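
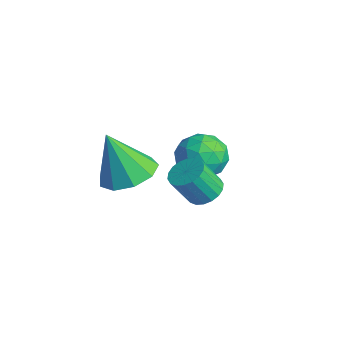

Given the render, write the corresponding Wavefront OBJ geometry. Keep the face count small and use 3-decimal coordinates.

v 1.485 -2.091 2.844
v 1.961 -2.377 2.718
v 1.872 -2.935 3.651
v 1.395 -2.649 3.776
v 2.048 -2.177 2.847
v 1.959 -2.735 3.779
v 2.024 -1.959 2.975
v 1.934 -2.517 3.907
v 1.892 -1.767 3.077
v 1.803 -2.325 4.009
v 1.68 -1.64 3.133
v 1.59 -2.198 4.065
v 1.429 -1.602 3.131
v 1.34 -2.16 4.063
v 1.19 -1.661 3.073
v 1.1 -2.219 4.005
v 1.008 -1.805 2.969
v 0.919 -2.363 3.902
v 0.921 -2.005 2.841
v 0.832 -2.563 3.773
v 0.946 -2.223 2.713
v 0.856 -2.781 3.645
v 1.077 -2.415 2.611
v 0.988 -2.973 3.543
v 1.29 -2.542 2.555
v 1.2 -3.1 3.487
v 1.54 -2.58 2.557
v 1.451 -3.138 3.489
v 1.78 -2.521 2.615
v 1.69 -3.079 3.547
v -1.377 0.01 1.171
v -0.916 -0.671 1.43
v -2.504 -0.509 1.81
v -2.043 -1.19 2.069
v -1.884 -0.41 2.401
v -1.188 -0.089 2.006
v -2.232 -1.091 1.234
v -1.536 -0.77 0.839
v -1.445 -1.351 1.47
v -1.23 -0.931 2.191
v -2.19 -0.249 1.049
v -1.975 0.171 1.77
v -1.048 -0.285 1.244
v -2.372 -0.895 1.996
v -2.279 -0.436 2.19
v -2.008 -0.837 2.343
v -1.207 0.057 1.583
v -0.936 -0.344 1.735
v -1.505 -0.19 2.306
v -2.484 -0.836 1.505
v -2.213 -1.237 1.657
v -1.412 -0.343 0.897
v -1.141 -0.744 1.05
v -1.915 -0.99 0.934
v -1.088 -1.085 1.42
v -1.75 -1.39 1.796
v -1.861 -1.332 1.305
v -1.452 -1.143 1.073
v -0.961 -0.838 1.844
v -1.623 -1.143 2.22
v -1.53 -0.684 2.414
v -1.121 -0.496 2.182
v -1.272 -1.238 1.867
v -1.797 -0.037 1.02
v -2.459 -0.342 1.396
v -2.299 -0.684 1.058
v -1.89 -0.496 0.826
v -1.67 0.21 1.444
v -2.332 -0.095 1.82
v -1.968 -0.037 2.167
v -1.559 0.152 1.935
v -2.148 0.058 1.373
v -0.15 -3.647 2.967
v 0.714 -3.87 3.083
v -0.49 -4.153 4.533
v 0.623 -3.285 3.252
v 0.17 -2.869 3.288
v -0.433 -2.818 3.174
v -0.903 -3.155 2.963
v -1.021 -3.722 2.754
v -0.732 -4.254 2.645
v -0.17 -4.502 2.687
v 0.401 -4.35 2.86
f 2 1 5
f 2 5 3
f 3 5 6
f 3 6 4
f 5 1 7
f 5 7 6
f 6 7 8
f 6 8 4
f 7 1 9
f 7 9 8
f 8 9 10
f 8 10 4
f 9 1 11
f 9 11 10
f 10 11 12
f 10 12 4
f 11 1 13
f 11 13 12
f 12 13 14
f 12 14 4
f 13 1 15
f 13 15 14
f 14 15 16
f 14 16 4
f 15 1 17
f 15 17 16
f 16 17 18
f 16 18 4
f 17 1 19
f 17 19 18
f 18 19 20
f 18 20 4
f 19 1 21
f 19 21 20
f 20 21 22
f 20 22 4
f 21 1 23
f 21 23 22
f 22 23 24
f 22 24 4
f 23 1 25
f 23 25 24
f 24 25 26
f 24 26 4
f 25 1 27
f 25 27 26
f 26 27 28
f 26 28 4
f 27 1 29
f 27 29 28
f 28 29 30
f 28 30 4
f 29 1 2
f 29 2 30
f 30 2 3
f 30 3 4
f 31 68 47
f 68 42 71
f 47 71 36
f 68 71 47
f 31 47 43
f 47 36 48
f 43 48 32
f 47 48 43
f 31 43 52
f 43 32 53
f 52 53 38
f 43 53 52
f 31 52 64
f 52 38 67
f 64 67 41
f 52 67 64
f 31 64 68
f 64 41 72
f 68 72 42
f 64 72 68
f 32 48 59
f 48 36 62
f 59 62 40
f 48 62 59
f 36 71 49
f 71 42 70
f 49 70 35
f 71 70 49
f 42 72 69
f 72 41 65
f 69 65 33
f 72 65 69
f 41 67 66
f 67 38 54
f 66 54 37
f 67 54 66
f 38 53 58
f 53 32 55
f 58 55 39
f 53 55 58
f 34 60 46
f 60 40 61
f 46 61 35
f 60 61 46
f 34 46 44
f 46 35 45
f 44 45 33
f 46 45 44
f 34 44 51
f 44 33 50
f 51 50 37
f 44 50 51
f 34 51 56
f 51 37 57
f 56 57 39
f 51 57 56
f 34 56 60
f 56 39 63
f 60 63 40
f 56 63 60
f 35 61 49
f 61 40 62
f 49 62 36
f 61 62 49
f 33 45 69
f 45 35 70
f 69 70 42
f 45 70 69
f 37 50 66
f 50 33 65
f 66 65 41
f 50 65 66
f 39 57 58
f 57 37 54
f 58 54 38
f 57 54 58
f 40 63 59
f 63 39 55
f 59 55 32
f 63 55 59
f 74 73 76
f 74 76 75
f 76 73 77
f 76 77 75
f 77 73 78
f 77 78 75
f 78 73 79
f 78 79 75
f 79 73 80
f 79 80 75
f 80 73 81
f 80 81 75
f 81 73 82
f 81 82 75
f 82 73 83
f 82 83 75
f 83 73 74
f 83 74 75



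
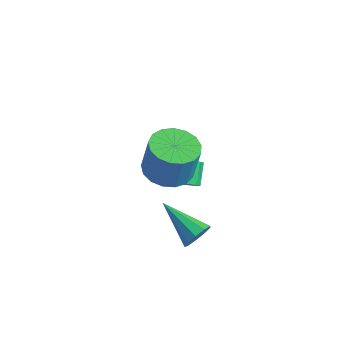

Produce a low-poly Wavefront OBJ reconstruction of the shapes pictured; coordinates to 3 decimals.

v 0.608 3.357 -2.345
v 1.469 3.903 -2.3
v 0.972 4.628 -1.59
v 0.112 4.083 -1.635
v 1.267 4.084 -2.626
v 0.77 4.809 -1.917
v 0.951 4.139 -2.904
v 0.454 4.864 -2.194
v 0.576 4.059 -3.085
v 0.079 4.784 -2.375
v 0.206 3.857 -3.138
v -0.291 4.583 -2.428
v -0.094 3.57 -3.054
v -0.591 4.295 -2.344
v -0.272 3.245 -2.847
v -0.769 3.971 -2.137
v -0.299 2.94 -2.553
v -0.796 3.666 -1.844
v -0.168 2.707 -2.224
v -0.665 3.433 -1.514
v 0.097 2.587 -1.915
v -0.4 3.312 -1.206
v 0.45 2.599 -1.681
v -0.047 3.325 -0.971
v 0.831 2.743 -1.561
v 0.334 3.469 -0.852
v 1.173 2.993 -1.577
v 0.676 3.719 -0.868
v 1.418 3.306 -1.726
v 0.921 4.031 -1.016
v 1.522 3.628 -1.982
v 1.025 4.353 -1.272
v 3.411 1.711 -2.555
v 3.649 1.316 -2.002
v 1.449 1.689 -1.725
v 3.689 1.795 -1.896
v 3.598 2.235 -2.098
v 3.42 2.429 -2.514
v 3.238 2.287 -2.949
v 3.136 1.876 -3.2
v 3.163 1.387 -3.148
v 3.306 1.049 -2.819
v 3.498 1.021 -2.366
v 2.276 1.135 1.764
v 3.211 1.597 1.574
v 3.459 1.767 3.207
v 2.524 1.305 3.396
v 2.884 1.984 1.583
v 3.131 2.155 3.216
v 2.417 2.177 1.634
v 2.665 2.348 3.266
v 1.919 2.131 1.714
v 2.166 2.302 3.347
v 1.502 1.857 1.806
v 1.749 2.028 3.438
v 1.262 1.417 1.888
v 1.51 1.588 3.52
v 1.255 0.913 1.941
v 1.502 1.083 3.574
v 1.482 0.459 1.954
v 1.729 0.63 3.587
v 1.891 0.161 1.924
v 2.138 0.331 3.556
v 2.388 0.085 1.856
v 2.635 0.255 3.489
v 2.86 0.25 1.768
v 3.107 0.42 3.4
v 3.198 0.617 1.678
v 3.445 0.788 3.311
v 3.324 1.104 1.608
v 3.572 1.274 3.241
f 2 1 5
f 2 5 3
f 3 5 6
f 3 6 4
f 5 1 7
f 5 7 6
f 6 7 8
f 6 8 4
f 7 1 9
f 7 9 8
f 8 9 10
f 8 10 4
f 9 1 11
f 9 11 10
f 10 11 12
f 10 12 4
f 11 1 13
f 11 13 12
f 12 13 14
f 12 14 4
f 13 1 15
f 13 15 14
f 14 15 16
f 14 16 4
f 15 1 17
f 15 17 16
f 16 17 18
f 16 18 4
f 17 1 19
f 17 19 18
f 18 19 20
f 18 20 4
f 19 1 21
f 19 21 20
f 20 21 22
f 20 22 4
f 21 1 23
f 21 23 22
f 22 23 24
f 22 24 4
f 23 1 25
f 23 25 24
f 24 25 26
f 24 26 4
f 25 1 27
f 25 27 26
f 26 27 28
f 26 28 4
f 27 1 29
f 27 29 28
f 28 29 30
f 28 30 4
f 29 1 31
f 29 31 30
f 30 31 32
f 30 32 4
f 31 1 2
f 31 2 32
f 32 2 3
f 32 3 4
f 34 33 36
f 34 36 35
f 36 33 37
f 36 37 35
f 37 33 38
f 37 38 35
f 38 33 39
f 38 39 35
f 39 33 40
f 39 40 35
f 40 33 41
f 40 41 35
f 41 33 42
f 41 42 35
f 42 33 43
f 42 43 35
f 43 33 34
f 43 34 35
f 45 44 48
f 45 48 46
f 46 48 49
f 46 49 47
f 48 44 50
f 48 50 49
f 49 50 51
f 49 51 47
f 50 44 52
f 50 52 51
f 51 52 53
f 51 53 47
f 52 44 54
f 52 54 53
f 53 54 55
f 53 55 47
f 54 44 56
f 54 56 55
f 55 56 57
f 55 57 47
f 56 44 58
f 56 58 57
f 57 58 59
f 57 59 47
f 58 44 60
f 58 60 59
f 59 60 61
f 59 61 47
f 60 44 62
f 60 62 61
f 61 62 63
f 61 63 47
f 62 44 64
f 62 64 63
f 63 64 65
f 63 65 47
f 64 44 66
f 64 66 65
f 65 66 67
f 65 67 47
f 66 44 68
f 66 68 67
f 67 68 69
f 67 69 47
f 68 44 70
f 68 70 69
f 69 70 71
f 69 71 47
f 70 44 45
f 70 45 71
f 71 45 46
f 71 46 47



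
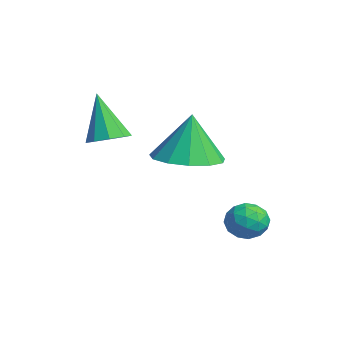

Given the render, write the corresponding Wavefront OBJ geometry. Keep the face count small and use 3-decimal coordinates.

v 0.004 2.282 -0.228
v 1.02 2.584 -0.192
v -0.104 2.458 1.368
v 0.699 3.082 -0.269
v 0.157 3.326 -0.333
v -0.433 3.239 -0.363
v -0.884 2.848 -0.351
v -1.053 2.277 -0.3
v -0.887 1.708 -0.226
v -0.437 1.322 -0.153
v 0.152 1.24 -0.104
v 0.695 1.489 -0.094
v 1.018 1.991 -0.127
v -2.39 0.708 -0.161
v -1.771 0.561 0.08
v -3.05 0.552 1.441
v -1.843 1.021 0.094
v -2.171 1.334 -0.01
v -2.601 1.353 -0.186
v -2.933 1.071 -0.35
v -3.01 0.619 -0.425
v -2.797 0.208 -0.377
v -2.394 0.031 -0.228
v -1.989 0.171 -0.048
v 0.094 4.345 -2.826
v 0.623 4.183 -3.228
v 0.397 3.557 -2.112
v 0.926 3.395 -2.514
v 0.92 3.992 -2.18
v 0.732 4.479 -2.622
v 0.288 3.261 -2.718
v 0.1 3.748 -3.16
v 0.742 3.514 -3.162
v 1.133 3.965 -2.829
v -0.113 3.775 -2.511
v 0.278 4.226 -2.178
v 0.332 4.333 -3.09
v 0.688 3.407 -2.25
v 0.684 3.757 -2.054
v 0.995 3.663 -2.29
v 0.396 4.507 -2.733
v 0.707 4.412 -2.97
v 0.882 4.299 -2.354
v 0.313 3.328 -2.37
v 0.624 3.233 -2.607
v 0.025 4.077 -3.05
v 0.336 3.983 -3.286
v 0.138 3.441 -2.986
v 0.713 3.845 -3.287
v 0.891 3.382 -2.867
v 0.516 3.303 -2.987
v 0.406 3.589 -3.247
v 0.943 4.11 -3.092
v 1.121 3.647 -2.672
v 1.117 3.998 -2.476
v 1.007 4.284 -2.735
v 1.013 3.717 -3.052
v -0.101 4.093 -2.668
v 0.077 3.63 -2.248
v 0.013 3.456 -2.605
v -0.097 3.742 -2.864
v 0.129 4.358 -2.473
v 0.307 3.895 -2.053
v 0.614 4.151 -2.093
v 0.504 4.437 -2.353
v 0.007 4.023 -2.288
f 2 1 4
f 2 4 3
f 4 1 5
f 4 5 3
f 5 1 6
f 5 6 3
f 6 1 7
f 6 7 3
f 7 1 8
f 7 8 3
f 8 1 9
f 8 9 3
f 9 1 10
f 9 10 3
f 10 1 11
f 10 11 3
f 11 1 12
f 11 12 3
f 12 1 13
f 12 13 3
f 13 1 2
f 13 2 3
f 15 14 17
f 15 17 16
f 17 14 18
f 17 18 16
f 18 14 19
f 18 19 16
f 19 14 20
f 19 20 16
f 20 14 21
f 20 21 16
f 21 14 22
f 21 22 16
f 22 14 23
f 22 23 16
f 23 14 24
f 23 24 16
f 24 14 15
f 24 15 16
f 25 62 41
f 62 36 65
f 41 65 30
f 62 65 41
f 25 41 37
f 41 30 42
f 37 42 26
f 41 42 37
f 25 37 46
f 37 26 47
f 46 47 32
f 37 47 46
f 25 46 58
f 46 32 61
f 58 61 35
f 46 61 58
f 25 58 62
f 58 35 66
f 62 66 36
f 58 66 62
f 26 42 53
f 42 30 56
f 53 56 34
f 42 56 53
f 30 65 43
f 65 36 64
f 43 64 29
f 65 64 43
f 36 66 63
f 66 35 59
f 63 59 27
f 66 59 63
f 35 61 60
f 61 32 48
f 60 48 31
f 61 48 60
f 32 47 52
f 47 26 49
f 52 49 33
f 47 49 52
f 28 54 40
f 54 34 55
f 40 55 29
f 54 55 40
f 28 40 38
f 40 29 39
f 38 39 27
f 40 39 38
f 28 38 45
f 38 27 44
f 45 44 31
f 38 44 45
f 28 45 50
f 45 31 51
f 50 51 33
f 45 51 50
f 28 50 54
f 50 33 57
f 54 57 34
f 50 57 54
f 29 55 43
f 55 34 56
f 43 56 30
f 55 56 43
f 27 39 63
f 39 29 64
f 63 64 36
f 39 64 63
f 31 44 60
f 44 27 59
f 60 59 35
f 44 59 60
f 33 51 52
f 51 31 48
f 52 48 32
f 51 48 52
f 34 57 53
f 57 33 49
f 53 49 26
f 57 49 53



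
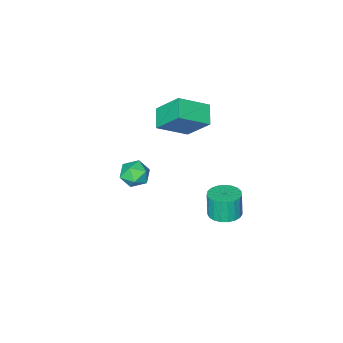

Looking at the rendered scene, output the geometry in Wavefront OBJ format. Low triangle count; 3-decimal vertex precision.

v -0.096 -2.497 0.953
v 0.495 -2.054 1.494
v 1.005 -3.346 0.446
v 1.596 -2.903 0.987
v 0.962 -3.452 1.353
v 0.281 -2.927 1.667
v 1.219 -2.473 0.273
v 0.538 -1.948 0.587
v 1.307 -2.04 1.074
v 1.148 -2.645 1.742
v 0.352 -2.755 0.198
v 0.193 -3.36 0.866
v -3.936 -4.038 2.332
v -4.387 -2.704 3.903
v -3.185 -3.095 1.747
v -3.636 -1.761 3.319
v -2.304 -4.699 3.361
v -2.755 -3.365 4.933
v -1.553 -3.756 2.777
v -2.004 -2.422 4.348
v -3.854 -0.673 -3.896
v -3.366 -1.497 -3.974
v -3.479 -1.71 -2.443
v -3.966 -0.887 -2.364
v -3.073 -1.232 -3.916
v -3.186 -1.445 -2.385
v -2.915 -0.871 -3.854
v -3.028 -1.084 -2.323
v -2.919 -0.475 -3.799
v -3.032 -0.688 -2.268
v -3.085 -0.114 -3.761
v -3.198 -0.327 -2.23
v -3.384 0.15 -3.746
v -3.497 -0.063 -2.215
v -3.764 0.272 -3.757
v -3.877 0.059 -2.226
v -4.159 0.231 -3.792
v -4.272 0.018 -2.261
v -4.502 0.033 -3.845
v -4.615 -0.18 -2.314
v -4.732 -0.287 -3.907
v -4.845 -0.5 -2.375
v -4.811 -0.674 -3.966
v -4.924 -0.887 -2.435
v -4.724 -1.061 -4.014
v -4.837 -1.274 -2.482
v -4.487 -1.381 -4.041
v -4.599 -1.594 -2.509
v -4.14 -1.578 -4.042
v -4.252 -1.791 -2.511
v -3.743 -1.619 -4.019
v -3.856 -1.832 -2.488
f 1 12 6
f 1 6 2
f 1 2 8
f 1 8 11
f 1 11 12
f 2 6 10
f 6 12 5
f 12 11 3
f 11 8 7
f 8 2 9
f 4 10 5
f 4 5 3
f 4 3 7
f 4 7 9
f 4 9 10
f 5 10 6
f 3 5 12
f 7 3 11
f 9 7 8
f 10 9 2
f 14 16 13
f 17 14 13
f 13 16 15
f 15 17 13
f 14 20 16
f 18 14 17
f 18 20 14
f 16 20 15
f 19 17 15
f 15 20 19
f 19 18 17
f 20 18 19
f 22 21 25
f 22 25 23
f 23 25 26
f 23 26 24
f 25 21 27
f 25 27 26
f 26 27 28
f 26 28 24
f 27 21 29
f 27 29 28
f 28 29 30
f 28 30 24
f 29 21 31
f 29 31 30
f 30 31 32
f 30 32 24
f 31 21 33
f 31 33 32
f 32 33 34
f 32 34 24
f 33 21 35
f 33 35 34
f 34 35 36
f 34 36 24
f 35 21 37
f 35 37 36
f 36 37 38
f 36 38 24
f 37 21 39
f 37 39 38
f 38 39 40
f 38 40 24
f 39 21 41
f 39 41 40
f 40 41 42
f 40 42 24
f 41 21 43
f 41 43 42
f 42 43 44
f 42 44 24
f 43 21 45
f 43 45 44
f 44 45 46
f 44 46 24
f 45 21 47
f 45 47 46
f 46 47 48
f 46 48 24
f 47 21 49
f 47 49 48
f 48 49 50
f 48 50 24
f 49 21 51
f 49 51 50
f 50 51 52
f 50 52 24
f 51 21 22
f 51 22 52
f 52 22 23
f 52 23 24



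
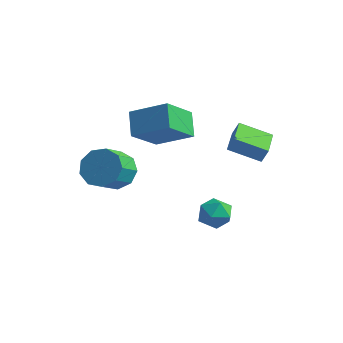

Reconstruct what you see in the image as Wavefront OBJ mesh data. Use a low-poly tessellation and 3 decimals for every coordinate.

v 2.14 0.9 3.092
v 2.427 1.031 3.849
v 1.368 2.448 3.116
v 1.655 2.58 3.873
v 3.565 1.62 2.427
v 3.852 1.752 3.184
v 2.793 3.169 2.451
v 3.08 3.3 3.208
v -1.691 -2.486 1.989
v -1.184 -3.01 1.179
v -1.043 -4.298 2.101
v -1.549 -3.774 2.911
v -0.685 -2.652 1.603
v -0.544 -3.94 2.524
v -0.657 -2.217 2.207
v -0.516 -3.505 3.129
v -1.113 -1.907 2.71
v -0.972 -3.195 3.631
v -1.839 -1.868 2.875
v -1.697 -3.156 3.797
v -2.495 -2.119 2.626
v -2.354 -3.407 3.548
v -2.775 -2.541 2.079
v -2.634 -3.829 3
v -2.548 -2.937 1.49
v -2.407 -4.225 2.411
v -1.919 -3.122 1.135
v -1.778 -4.411 2.056
v -3.225 0.554 3.885
v -1.401 1.104 4.838
v -3.021 2.242 2.52
v -1.198 2.793 3.474
v -2.462 -0.313 2.926
v -0.639 0.238 3.88
v -2.259 1.376 1.562
v -0.435 1.926 2.515
v 3.24 -0.459 -0.649
v 3.611 -0.935 0.052
v 1.869 -0.825 -0.172
v 2.24 -1.301 0.529
v 2.3 -0.378 0.514
v 3.148 -0.152 0.219
v 2.332 -1.608 -0.339
v 3.18 -1.382 -0.634
v 3.05 -1.645 0.244
v 3.03 -0.885 0.771
v 2.45 -0.875 -0.891
v 2.43 -0.115 -0.364
f 2 4 1
f 5 2 1
f 1 4 3
f 3 5 1
f 2 8 4
f 6 2 5
f 6 8 2
f 4 8 3
f 7 5 3
f 3 8 7
f 7 6 5
f 8 6 7
f 10 9 13
f 10 13 11
f 11 13 14
f 11 14 12
f 13 9 15
f 13 15 14
f 14 15 16
f 14 16 12
f 15 9 17
f 15 17 16
f 16 17 18
f 16 18 12
f 17 9 19
f 17 19 18
f 18 19 20
f 18 20 12
f 19 9 21
f 19 21 20
f 20 21 22
f 20 22 12
f 21 9 23
f 21 23 22
f 22 23 24
f 22 24 12
f 23 9 25
f 23 25 24
f 24 25 26
f 24 26 12
f 25 9 27
f 25 27 26
f 26 27 28
f 26 28 12
f 27 9 10
f 27 10 28
f 28 10 11
f 28 11 12
f 30 32 29
f 33 30 29
f 29 32 31
f 31 33 29
f 30 36 32
f 34 30 33
f 34 36 30
f 32 36 31
f 35 33 31
f 31 36 35
f 35 34 33
f 36 34 35
f 37 48 42
f 37 42 38
f 37 38 44
f 37 44 47
f 37 47 48
f 38 42 46
f 42 48 41
f 48 47 39
f 47 44 43
f 44 38 45
f 40 46 41
f 40 41 39
f 40 39 43
f 40 43 45
f 40 45 46
f 41 46 42
f 39 41 48
f 43 39 47
f 45 43 44
f 46 45 38



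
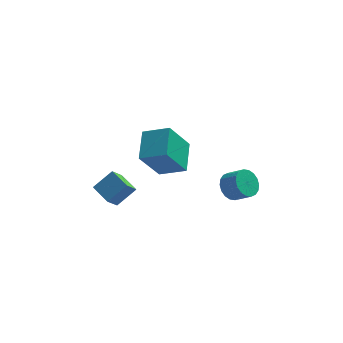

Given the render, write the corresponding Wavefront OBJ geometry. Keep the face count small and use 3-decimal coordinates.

v -1.905 -4.372 0.449
v -0.524 -4.743 1.048
v -1.781 -2.698 1.202
v -0.4 -3.069 1.801
v -0.92 -3.631 -1.361
v 0.461 -4.002 -0.762
v -0.796 -1.957 -0.608
v 0.585 -2.328 -0.009
v -3.874 -2.413 -3.734
v -4.319 -3.056 -2.904
v -2.905 -1.934 -2.844
v -3.35 -2.577 -2.014
v -3.09 -3.383 -4.066
v -3.535 -4.026 -3.236
v -2.121 -2.904 -3.176
v -2.566 -3.547 -2.346
v 2.745 -2.407 -3.284
v 3.313 -2.338 -3.926
v 4.123 -2.783 -3.258
v 3.555 -2.853 -2.616
v 3.348 -2.002 -3.745
v 4.158 -2.448 -3.077
v 3.263 -1.747 -3.472
v 4.073 -2.193 -2.804
v 3.076 -1.623 -3.162
v 3.886 -2.068 -2.495
v 2.824 -1.654 -2.877
v 3.633 -2.099 -2.209
v 2.555 -1.834 -2.671
v 3.365 -2.28 -2.004
v 2.325 -2.128 -2.588
v 3.134 -2.573 -1.92
v 2.177 -2.477 -2.642
v 2.987 -2.922 -1.974
v 2.142 -2.812 -2.823
v 2.952 -3.258 -2.155
v 2.227 -3.067 -3.096
v 3.037 -3.513 -2.428
v 2.414 -3.192 -3.405
v 3.224 -3.637 -2.738
v 2.667 -3.161 -3.691
v 3.476 -3.606 -3.023
v 2.935 -2.98 -3.896
v 3.745 -3.426 -3.229
v 3.166 -2.687 -3.98
v 3.975 -3.132 -3.312
f 2 4 1
f 5 2 1
f 1 4 3
f 3 5 1
f 2 8 4
f 6 2 5
f 6 8 2
f 4 8 3
f 7 5 3
f 3 8 7
f 7 6 5
f 8 6 7
f 10 12 9
f 13 10 9
f 9 12 11
f 11 13 9
f 10 16 12
f 14 10 13
f 14 16 10
f 12 16 11
f 15 13 11
f 11 16 15
f 15 14 13
f 16 14 15
f 18 17 21
f 18 21 19
f 19 21 22
f 19 22 20
f 21 17 23
f 21 23 22
f 22 23 24
f 22 24 20
f 23 17 25
f 23 25 24
f 24 25 26
f 24 26 20
f 25 17 27
f 25 27 26
f 26 27 28
f 26 28 20
f 27 17 29
f 27 29 28
f 28 29 30
f 28 30 20
f 29 17 31
f 29 31 30
f 30 31 32
f 30 32 20
f 31 17 33
f 31 33 32
f 32 33 34
f 32 34 20
f 33 17 35
f 33 35 34
f 34 35 36
f 34 36 20
f 35 17 37
f 35 37 36
f 36 37 38
f 36 38 20
f 37 17 39
f 37 39 38
f 38 39 40
f 38 40 20
f 39 17 41
f 39 41 40
f 40 41 42
f 40 42 20
f 41 17 43
f 41 43 42
f 42 43 44
f 42 44 20
f 43 17 45
f 43 45 44
f 44 45 46
f 44 46 20
f 45 17 18
f 45 18 46
f 46 18 19
f 46 19 20



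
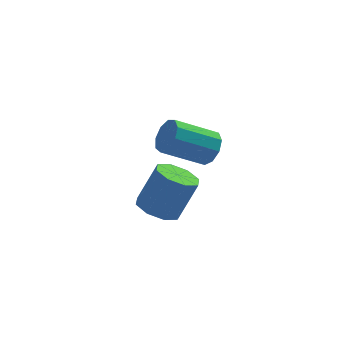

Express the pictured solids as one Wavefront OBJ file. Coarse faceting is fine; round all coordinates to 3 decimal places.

v 2.151 0.98 -2.796
v 2.775 1.718 -3.232
v 3.753 1.998 -1.36
v 3.129 1.26 -0.924
v 2.093 2.031 -2.923
v 3.071 2.311 -1.051
v 1.446 1.728 -2.539
v 2.423 2.008 -0.667
v 1.211 0.988 -2.306
v 2.189 1.267 -0.434
v 1.527 0.242 -2.36
v 2.505 0.522 -0.488
v 2.209 -0.071 -2.669
v 3.187 0.209 -0.797
v 2.857 0.232 -3.053
v 3.834 0.512 -1.181
v 3.091 0.973 -3.286
v 4.069 1.252 -1.414
v 4.096 -0.405 1.976
v 4.498 -0.734 2.674
v 2.646 -0.644 3.782
v 2.244 -0.315 3.084
v 4.531 -0.14 2.681
v 2.679 -0.05 3.79
v 4.361 0.33 2.358
v 2.509 0.42 3.467
v 4.066 0.456 1.856
v 2.215 0.546 2.965
v 3.786 0.179 1.411
v 1.934 0.269 2.519
v 3.65 -0.371 1.229
v 1.799 -0.281 2.338
v 3.723 -0.937 1.397
v 1.872 -0.847 2.506
v 3.971 -1.255 1.836
v 2.119 -1.164 2.944
v 4.276 -1.174 2.34
v 2.425 -1.084 3.449
f 2 1 5
f 2 5 3
f 3 5 6
f 3 6 4
f 5 1 7
f 5 7 6
f 6 7 8
f 6 8 4
f 7 1 9
f 7 9 8
f 8 9 10
f 8 10 4
f 9 1 11
f 9 11 10
f 10 11 12
f 10 12 4
f 11 1 13
f 11 13 12
f 12 13 14
f 12 14 4
f 13 1 15
f 13 15 14
f 14 15 16
f 14 16 4
f 15 1 17
f 15 17 16
f 16 17 18
f 16 18 4
f 17 1 2
f 17 2 18
f 18 2 3
f 18 3 4
f 20 19 23
f 20 23 21
f 21 23 24
f 21 24 22
f 23 19 25
f 23 25 24
f 24 25 26
f 24 26 22
f 25 19 27
f 25 27 26
f 26 27 28
f 26 28 22
f 27 19 29
f 27 29 28
f 28 29 30
f 28 30 22
f 29 19 31
f 29 31 30
f 30 31 32
f 30 32 22
f 31 19 33
f 31 33 32
f 32 33 34
f 32 34 22
f 33 19 35
f 33 35 34
f 34 35 36
f 34 36 22
f 35 19 37
f 35 37 36
f 36 37 38
f 36 38 22
f 37 19 20
f 37 20 38
f 38 20 21
f 38 21 22



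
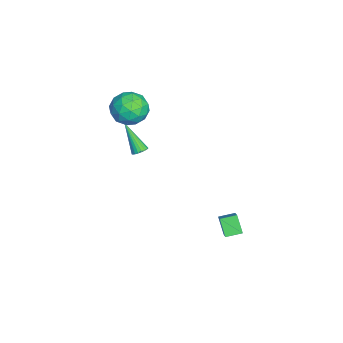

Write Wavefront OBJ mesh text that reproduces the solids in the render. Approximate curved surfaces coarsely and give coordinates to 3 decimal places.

v -3.909 -3.341 3.347
v -2.921 -3.17 3.944
v -2.999 -4.51 2.176
v -2.011 -4.339 2.773
v -2.892 -4.93 3.259
v -3.454 -4.208 3.983
v -2.466 -3.472 2.137
v -3.028 -2.75 2.861
v -2.029 -3.251 3.196
v -2.292 -4.152 3.89
v -3.628 -3.528 2.23
v -3.891 -4.429 2.924
v -3.495 -3.153 3.749
v -2.425 -4.527 2.371
v -2.943 -4.874 2.657
v -2.362 -4.774 3.008
v -3.808 -3.763 3.772
v -3.228 -3.663 4.123
v -3.211 -4.697 3.72
v -2.692 -4.017 1.997
v -2.112 -3.917 2.348
v -3.558 -2.906 3.112
v -2.977 -2.806 3.463
v -2.709 -2.983 2.4
v -2.39 -3.101 3.66
v -1.855 -3.787 2.971
v -2.122 -3.278 2.597
v -2.453 -2.853 3.023
v -2.544 -3.63 4.068
v -2.01 -4.317 3.379
v -2.528 -4.664 3.665
v -2.858 -4.24 4.09
v -2.02 -3.678 3.628
v -3.91 -3.363 2.741
v -3.376 -4.05 2.052
v -3.062 -3.44 2.03
v -3.392 -3.016 2.455
v -4.065 -3.893 3.149
v -3.53 -4.579 2.46
v -3.467 -4.827 3.097
v -3.798 -4.402 3.523
v -3.9 -4.002 2.492
v -2.971 -3.289 -0.608
v -2.573 -3.154 -0.337
v -3.809 -4.191 1.068
v -2.7 -2.991 -0.312
v -2.873 -2.879 -0.339
v -3.063 -2.838 -0.412
v -3.237 -2.876 -0.519
v -3.366 -2.984 -0.642
v -3.425 -3.145 -0.758
v -3.407 -3.332 -0.849
v -3.313 -3.51 -0.898
v -3.159 -3.651 -0.897
v -2.973 -3.729 -0.846
v -2.787 -3.731 -0.754
v -2.633 -3.656 -0.636
v -2.536 -3.518 -0.514
v -2.515 -3.341 -0.408
v 0.1 1.46 -4.964
v -0.607 1.125 -4.067
v -0.119 2.379 -4.793
v -0.826 2.044 -3.896
v 1.466 1.576 -3.844
v 0.759 1.241 -2.947
v 1.247 2.495 -3.673
v 0.54 2.16 -2.776
f 1 38 17
f 38 12 41
f 17 41 6
f 38 41 17
f 1 17 13
f 17 6 18
f 13 18 2
f 17 18 13
f 1 13 22
f 13 2 23
f 22 23 8
f 13 23 22
f 1 22 34
f 22 8 37
f 34 37 11
f 22 37 34
f 1 34 38
f 34 11 42
f 38 42 12
f 34 42 38
f 2 18 29
f 18 6 32
f 29 32 10
f 18 32 29
f 6 41 19
f 41 12 40
f 19 40 5
f 41 40 19
f 12 42 39
f 42 11 35
f 39 35 3
f 42 35 39
f 11 37 36
f 37 8 24
f 36 24 7
f 37 24 36
f 8 23 28
f 23 2 25
f 28 25 9
f 23 25 28
f 4 30 16
f 30 10 31
f 16 31 5
f 30 31 16
f 4 16 14
f 16 5 15
f 14 15 3
f 16 15 14
f 4 14 21
f 14 3 20
f 21 20 7
f 14 20 21
f 4 21 26
f 21 7 27
f 26 27 9
f 21 27 26
f 4 26 30
f 26 9 33
f 30 33 10
f 26 33 30
f 5 31 19
f 31 10 32
f 19 32 6
f 31 32 19
f 3 15 39
f 15 5 40
f 39 40 12
f 15 40 39
f 7 20 36
f 20 3 35
f 36 35 11
f 20 35 36
f 9 27 28
f 27 7 24
f 28 24 8
f 27 24 28
f 10 33 29
f 33 9 25
f 29 25 2
f 33 25 29
f 44 43 46
f 44 46 45
f 46 43 47
f 46 47 45
f 47 43 48
f 47 48 45
f 48 43 49
f 48 49 45
f 49 43 50
f 49 50 45
f 50 43 51
f 50 51 45
f 51 43 52
f 51 52 45
f 52 43 53
f 52 53 45
f 53 43 54
f 53 54 45
f 54 43 55
f 54 55 45
f 55 43 56
f 55 56 45
f 56 43 57
f 56 57 45
f 57 43 58
f 57 58 45
f 58 43 59
f 58 59 45
f 59 43 44
f 59 44 45
f 61 63 60
f 64 61 60
f 60 63 62
f 62 64 60
f 61 67 63
f 65 61 64
f 65 67 61
f 63 67 62
f 66 64 62
f 62 67 66
f 66 65 64
f 67 65 66



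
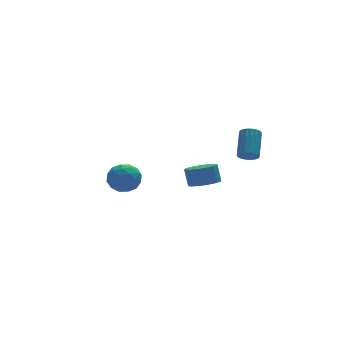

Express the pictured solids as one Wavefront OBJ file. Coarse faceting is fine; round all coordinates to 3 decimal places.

v 3.541 -3.697 0.219
v 3.879 -3.446 -0.276
v 4.618 -2.152 0.887
v 4.279 -2.403 1.381
v 3.632 -3.297 -0.285
v 4.37 -2.002 0.877
v 3.366 -3.227 -0.194
v 4.105 -1.932 0.968
v 3.135 -3.25 -0.022
v 3.874 -1.955 1.141
v 2.985 -3.362 0.198
v 3.723 -2.067 1.361
v 2.944 -3.54 0.423
v 3.682 -2.245 1.585
v 3.022 -3.749 0.606
v 3.76 -2.455 1.769
v 3.202 -3.948 0.713
v 3.941 -2.654 1.876
v 3.45 -4.098 0.723
v 4.188 -2.803 1.885
v 3.715 -4.168 0.632
v 4.454 -2.873 1.794
v 3.946 -4.145 0.459
v 4.685 -2.85 1.622
v 4.097 -4.033 0.239
v 4.835 -2.738 1.402
v 4.138 -3.855 0.015
v 4.876 -2.56 1.177
v 4.06 -3.645 -0.169
v 4.798 -2.351 0.994
v -3.745 -2.382 0.396
v -3.077 -2.375 -0.417
v -4.483 -3.785 -0.223
v -3.815 -3.778 -1.036
v -3.464 -3.995 -0.069
v -3.008 -3.128 0.314
v -4.552 -3.032 -0.954
v -4.096 -2.165 -0.571
v -3.576 -2.777 -1.251
v -2.904 -3.372 -0.704
v -4.656 -2.788 0.064
v -3.984 -3.383 0.611
v -3.346 -2.256 0.044
v -4.214 -3.904 -0.684
v -4.007 -4.032 -0.115
v -3.615 -4.028 -0.593
v -3.306 -2.698 0.473
v -2.913 -2.694 -0.004
v -3.14 -3.646 0.2
v -4.647 -3.466 -0.636
v -4.254 -3.462 -1.113
v -3.945 -2.132 -0.047
v -3.553 -2.128 -0.525
v -4.42 -2.514 -0.84
v -3.247 -2.487 -0.924
v -3.681 -3.312 -1.288
v -4.114 -2.873 -1.24
v -3.846 -2.364 -1.015
v -2.852 -2.837 -0.602
v -3.286 -3.661 -0.966
v -3.079 -3.789 -0.398
v -2.811 -3.28 -0.173
v -3.145 -3.073 -1.093
v -4.274 -2.499 0.326
v -4.708 -3.323 -0.038
v -4.749 -2.88 -0.467
v -4.481 -2.371 -0.242
v -3.879 -2.848 0.648
v -4.313 -3.673 0.284
v -3.714 -3.796 0.375
v -3.446 -3.287 0.6
v -4.415 -3.087 0.453
v 2.471 -0.069 -3.623
v 3.44 -0.281 -3.495
v 3.398 0.217 -2.349
v 2.429 0.429 -2.477
v 3.456 0.101 -3.66
v 3.414 0.599 -2.515
v 3.301 0.453 -3.819
v 3.259 0.951 -2.673
v 3.003 0.714 -3.944
v 2.961 1.212 -2.798
v 2.613 0.841 -4.013
v 2.571 1.339 -2.867
v 2.199 0.81 -4.015
v 2.156 1.308 -2.869
v 1.831 0.627 -3.949
v 1.789 1.125 -2.803
v 1.574 0.324 -3.827
v 1.532 0.822 -2.681
v 1.472 -0.048 -3.669
v 1.43 0.45 -2.523
v 1.543 -0.422 -3.503
v 1.501 0.076 -2.358
v 1.775 -0.736 -3.359
v 1.732 -0.238 -2.213
v 2.126 -0.934 -3.259
v 2.084 -0.436 -2.114
v 2.538 -0.983 -3.223
v 2.496 -0.485 -2.077
v 2.938 -0.874 -3.256
v 2.895 -0.376 -2.11
v 3.257 -0.625 -3.352
v 3.215 -0.127 -2.206
f 2 1 5
f 2 5 3
f 3 5 6
f 3 6 4
f 5 1 7
f 5 7 6
f 6 7 8
f 6 8 4
f 7 1 9
f 7 9 8
f 8 9 10
f 8 10 4
f 9 1 11
f 9 11 10
f 10 11 12
f 10 12 4
f 11 1 13
f 11 13 12
f 12 13 14
f 12 14 4
f 13 1 15
f 13 15 14
f 14 15 16
f 14 16 4
f 15 1 17
f 15 17 16
f 16 17 18
f 16 18 4
f 17 1 19
f 17 19 18
f 18 19 20
f 18 20 4
f 19 1 21
f 19 21 20
f 20 21 22
f 20 22 4
f 21 1 23
f 21 23 22
f 22 23 24
f 22 24 4
f 23 1 25
f 23 25 24
f 24 25 26
f 24 26 4
f 25 1 27
f 25 27 26
f 26 27 28
f 26 28 4
f 27 1 29
f 27 29 28
f 28 29 30
f 28 30 4
f 29 1 2
f 29 2 30
f 30 2 3
f 30 3 4
f 31 68 47
f 68 42 71
f 47 71 36
f 68 71 47
f 31 47 43
f 47 36 48
f 43 48 32
f 47 48 43
f 31 43 52
f 43 32 53
f 52 53 38
f 43 53 52
f 31 52 64
f 52 38 67
f 64 67 41
f 52 67 64
f 31 64 68
f 64 41 72
f 68 72 42
f 64 72 68
f 32 48 59
f 48 36 62
f 59 62 40
f 48 62 59
f 36 71 49
f 71 42 70
f 49 70 35
f 71 70 49
f 42 72 69
f 72 41 65
f 69 65 33
f 72 65 69
f 41 67 66
f 67 38 54
f 66 54 37
f 67 54 66
f 38 53 58
f 53 32 55
f 58 55 39
f 53 55 58
f 34 60 46
f 60 40 61
f 46 61 35
f 60 61 46
f 34 46 44
f 46 35 45
f 44 45 33
f 46 45 44
f 34 44 51
f 44 33 50
f 51 50 37
f 44 50 51
f 34 51 56
f 51 37 57
f 56 57 39
f 51 57 56
f 34 56 60
f 56 39 63
f 60 63 40
f 56 63 60
f 35 61 49
f 61 40 62
f 49 62 36
f 61 62 49
f 33 45 69
f 45 35 70
f 69 70 42
f 45 70 69
f 37 50 66
f 50 33 65
f 66 65 41
f 50 65 66
f 39 57 58
f 57 37 54
f 58 54 38
f 57 54 58
f 40 63 59
f 63 39 55
f 59 55 32
f 63 55 59
f 74 73 77
f 74 77 75
f 75 77 78
f 75 78 76
f 77 73 79
f 77 79 78
f 78 79 80
f 78 80 76
f 79 73 81
f 79 81 80
f 80 81 82
f 80 82 76
f 81 73 83
f 81 83 82
f 82 83 84
f 82 84 76
f 83 73 85
f 83 85 84
f 84 85 86
f 84 86 76
f 85 73 87
f 85 87 86
f 86 87 88
f 86 88 76
f 87 73 89
f 87 89 88
f 88 89 90
f 88 90 76
f 89 73 91
f 89 91 90
f 90 91 92
f 90 92 76
f 91 73 93
f 91 93 92
f 92 93 94
f 92 94 76
f 93 73 95
f 93 95 94
f 94 95 96
f 94 96 76
f 95 73 97
f 95 97 96
f 96 97 98
f 96 98 76
f 97 73 99
f 97 99 98
f 98 99 100
f 98 100 76
f 99 73 101
f 99 101 100
f 100 101 102
f 100 102 76
f 101 73 103
f 101 103 102
f 102 103 104
f 102 104 76
f 103 73 74
f 103 74 104
f 104 74 75
f 104 75 76



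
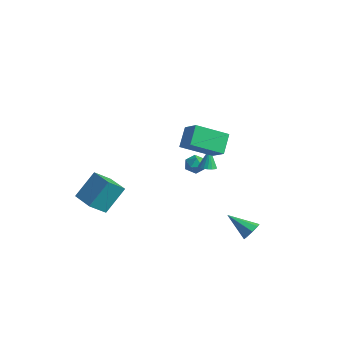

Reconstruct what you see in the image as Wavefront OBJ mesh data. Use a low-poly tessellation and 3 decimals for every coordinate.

v 2.274 0.398 3.448
v 1.323 -1.319 4.442
v 3.437 0.201 4.22
v 2.486 -1.516 5.214
v 2.814 -0.504 2.406
v 1.863 -2.221 3.4
v 3.977 -0.701 3.178
v 3.026 -2.418 4.172
v 4.403 1.224 -4.111
v 4.857 0.845 -3.718
v 2.977 0.576 -3.089
v 4.774 1.343 -3.517
v 4.474 1.771 -3.665
v 4.133 1.879 -4.074
v 3.949 1.603 -4.504
v 4.032 1.104 -4.704
v 4.332 0.676 -4.557
v 4.674 0.568 -4.148
v -2.552 2.898 -1.361
v -1.862 3.171 -1.556
v -2.458 2.029 -2.244
v -1.768 2.302 -2.439
v -1.863 1.947 -1.766
v -1.921 2.483 -1.22
v -2.399 2.717 -2.58
v -2.457 3.253 -2.034
v -1.767 3.059 -2.31
v -1.436 2.583 -1.807
v -2.884 2.617 -1.993
v -2.553 2.141 -1.49
v -4.909 -4.642 -3.064
v -4.739 -3.286 -1.443
v -4.709 -3.543 -4.004
v -4.539 -2.187 -2.383
v -3.201 -4.913 -3.017
v -3.031 -3.557 -1.396
v -3.001 -3.814 -3.957
v -2.831 -2.458 -2.336
v 0.14 1.516 -0.669
v 0.563 1.164 -0.485
v -0.12 1.924 0.709
v 0.687 1.387 -0.528
v 0.703 1.635 -0.598
v 0.607 1.859 -0.682
v 0.419 2.016 -0.764
v 0.176 2.073 -0.827
v -0.075 2.021 -0.858
v -0.283 1.868 -0.853
v -0.408 1.646 -0.81
v -0.424 1.398 -0.74
v -0.328 1.174 -0.656
v -0.14 1.017 -0.574
v 0.104 0.959 -0.511
v 0.354 1.012 -0.48
f 2 4 1
f 5 2 1
f 1 4 3
f 3 5 1
f 2 8 4
f 6 2 5
f 6 8 2
f 4 8 3
f 7 5 3
f 3 8 7
f 7 6 5
f 8 6 7
f 10 9 12
f 10 12 11
f 12 9 13
f 12 13 11
f 13 9 14
f 13 14 11
f 14 9 15
f 14 15 11
f 15 9 16
f 15 16 11
f 16 9 17
f 16 17 11
f 17 9 18
f 17 18 11
f 18 9 10
f 18 10 11
f 19 30 24
f 19 24 20
f 19 20 26
f 19 26 29
f 19 29 30
f 20 24 28
f 24 30 23
f 30 29 21
f 29 26 25
f 26 20 27
f 22 28 23
f 22 23 21
f 22 21 25
f 22 25 27
f 22 27 28
f 23 28 24
f 21 23 30
f 25 21 29
f 27 25 26
f 28 27 20
f 32 34 31
f 35 32 31
f 31 34 33
f 33 35 31
f 32 38 34
f 36 32 35
f 36 38 32
f 34 38 33
f 37 35 33
f 33 38 37
f 37 36 35
f 38 36 37
f 40 39 42
f 40 42 41
f 42 39 43
f 42 43 41
f 43 39 44
f 43 44 41
f 44 39 45
f 44 45 41
f 45 39 46
f 45 46 41
f 46 39 47
f 46 47 41
f 47 39 48
f 47 48 41
f 48 39 49
f 48 49 41
f 49 39 50
f 49 50 41
f 50 39 51
f 50 51 41
f 51 39 52
f 51 52 41
f 52 39 53
f 52 53 41
f 53 39 54
f 53 54 41
f 54 39 40
f 54 40 41



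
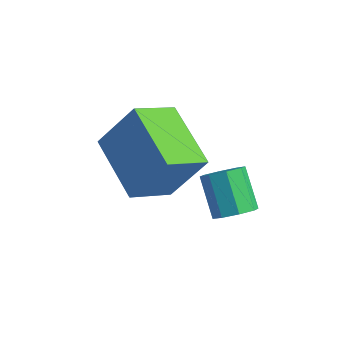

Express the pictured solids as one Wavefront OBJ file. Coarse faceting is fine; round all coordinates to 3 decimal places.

v 0.43 -3.357 -1.717
v 0.777 -2.834 -1.66
v -0.062 -2.381 -0.705
v -0.41 -2.903 -0.763
v 0.428 -2.789 -1.989
v -0.412 -2.335 -1.034
v 0.08 -3.076 -2.159
v -0.76 -2.622 -1.204
v -0.063 -3.527 -2.07
v -0.903 -3.074 -1.115
v 0.082 -3.879 -1.775
v -0.757 -3.426 -0.82
v 0.432 -3.925 -1.446
v -0.408 -3.471 -0.491
v 0.78 -3.638 -1.276
v -0.06 -3.184 -0.321
v 0.923 -3.186 -1.365
v 0.083 -2.733 -0.41
v -3.509 -4.419 -0.321
v -2.719 -3.817 1.18
v -3.208 -3.126 -0.998
v -2.418 -2.524 0.503
v -1.662 -5.196 -0.983
v -0.872 -4.594 0.518
v -1.361 -3.903 -1.66
v -0.571 -3.301 -0.159
f 2 1 5
f 2 5 3
f 3 5 6
f 3 6 4
f 5 1 7
f 5 7 6
f 6 7 8
f 6 8 4
f 7 1 9
f 7 9 8
f 8 9 10
f 8 10 4
f 9 1 11
f 9 11 10
f 10 11 12
f 10 12 4
f 11 1 13
f 11 13 12
f 12 13 14
f 12 14 4
f 13 1 15
f 13 15 14
f 14 15 16
f 14 16 4
f 15 1 17
f 15 17 16
f 16 17 18
f 16 18 4
f 17 1 2
f 17 2 18
f 18 2 3
f 18 3 4
f 20 22 19
f 23 20 19
f 19 22 21
f 21 23 19
f 20 26 22
f 24 20 23
f 24 26 20
f 22 26 21
f 25 23 21
f 21 26 25
f 25 24 23
f 26 24 25



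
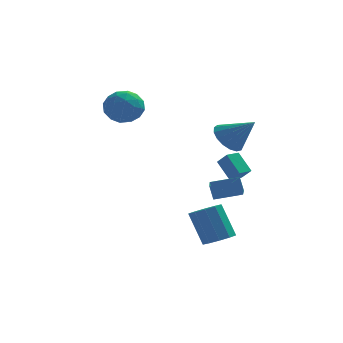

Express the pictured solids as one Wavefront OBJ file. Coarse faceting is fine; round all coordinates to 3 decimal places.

v 1.686 -3.781 -4.805
v 2.524 -3.915 -4.423
v 1.771 -3.293 -2.553
v 0.934 -3.159 -2.935
v 2.5 -3.374 -4.613
v 1.747 -2.751 -2.743
v 2.165 -2.987 -4.877
v 1.413 -2.365 -3.006
v 1.648 -2.904 -5.112
v 0.895 -2.282 -3.242
v 1.145 -3.156 -5.231
v 0.392 -2.534 -3.361
v 0.849 -3.647 -5.187
v 0.096 -3.025 -3.317
v 0.873 -4.189 -4.997
v 0.12 -3.566 -3.127
v 1.207 -4.575 -4.734
v 0.455 -3.953 -2.863
v 1.725 -4.658 -4.498
v 0.972 -4.036 -2.628
v 2.228 -4.406 -4.379
v 1.475 -3.784 -2.509
v 1.375 -3.747 -2.023
v 1.428 -4.918 -1.313
v 1.158 -3.302 -1.272
v 1.211 -4.472 -0.561
v 2.849 -3.508 -1.739
v 2.902 -4.678 -1.028
v 2.632 -3.062 -0.987
v 2.685 -4.233 -0.277
v 2.03 -0.677 1.185
v 2.705 -0.875 0.405
v 3.39 -1.203 2.495
v 2.787 -0.392 0.515
v 2.695 0.027 0.778
v 2.451 0.284 1.134
v 2.111 0.321 1.502
v 1.752 0.129 1.798
v 1.457 -0.247 1.952
v 1.293 -0.722 1.932
v 1.299 -1.186 1.74
v 1.471 -1.534 1.421
v 1.772 -1.685 1.048
v 2.132 -1.606 0.706
v 2.469 -1.313 0.474
v -4.194 3.289 2.055
v -3.084 3.383 2.468
v -4.096 1.377 2.232
v -2.986 1.471 2.645
v -3.899 1.855 3.301
v -3.959 3.036 3.192
v -3.221 1.724 1.508
v -3.281 2.905 1.399
v -2.482 2.416 2.13
v -2.902 2.497 3.238
v -4.278 2.263 1.462
v -4.698 2.344 2.57
v -3.647 3.504 2.246
v -3.533 1.256 2.454
v -4.069 1.482 2.84
v -3.417 1.537 3.082
v -4.162 3.3 2.672
v -3.509 3.355 2.915
v -3.989 2.457 3.404
v -3.671 1.405 1.785
v -3.018 1.46 2.028
v -3.763 3.223 1.618
v -3.111 3.278 1.86
v -3.191 2.303 1.296
v -2.641 2.991 2.29
v -2.584 1.867 2.394
v -2.722 2.015 1.725
v -2.757 2.71 1.661
v -2.888 3.038 2.942
v -2.831 1.915 3.045
v -3.367 2.14 3.431
v -3.403 2.835 3.367
v -2.534 2.47 2.743
v -4.349 2.845 1.655
v -4.292 1.722 1.758
v -3.777 1.925 1.333
v -3.813 2.62 1.269
v -4.596 2.893 2.306
v -4.539 1.769 2.41
v -4.423 2.05 3.039
v -4.458 2.745 2.975
v -4.646 2.29 1.957
v 2.083 1.288 -2.509
v 1.387 2.039 -1.469
v 2.689 1.924 -2.562
v 1.993 2.675 -1.522
v 2.607 0.845 -1.838
v 1.911 1.596 -0.798
v 3.213 1.481 -1.891
v 2.517 2.232 -0.851
f 2 1 5
f 2 5 3
f 3 5 6
f 3 6 4
f 5 1 7
f 5 7 6
f 6 7 8
f 6 8 4
f 7 1 9
f 7 9 8
f 8 9 10
f 8 10 4
f 9 1 11
f 9 11 10
f 10 11 12
f 10 12 4
f 11 1 13
f 11 13 12
f 12 13 14
f 12 14 4
f 13 1 15
f 13 15 14
f 14 15 16
f 14 16 4
f 15 1 17
f 15 17 16
f 16 17 18
f 16 18 4
f 17 1 19
f 17 19 18
f 18 19 20
f 18 20 4
f 19 1 21
f 19 21 20
f 20 21 22
f 20 22 4
f 21 1 2
f 21 2 22
f 22 2 3
f 22 3 4
f 24 26 23
f 27 24 23
f 23 26 25
f 25 27 23
f 24 30 26
f 28 24 27
f 28 30 24
f 26 30 25
f 29 27 25
f 25 30 29
f 29 28 27
f 30 28 29
f 32 31 34
f 32 34 33
f 34 31 35
f 34 35 33
f 35 31 36
f 35 36 33
f 36 31 37
f 36 37 33
f 37 31 38
f 37 38 33
f 38 31 39
f 38 39 33
f 39 31 40
f 39 40 33
f 40 31 41
f 40 41 33
f 41 31 42
f 41 42 33
f 42 31 43
f 42 43 33
f 43 31 44
f 43 44 33
f 44 31 45
f 44 45 33
f 45 31 32
f 45 32 33
f 46 83 62
f 83 57 86
f 62 86 51
f 83 86 62
f 46 62 58
f 62 51 63
f 58 63 47
f 62 63 58
f 46 58 67
f 58 47 68
f 67 68 53
f 58 68 67
f 46 67 79
f 67 53 82
f 79 82 56
f 67 82 79
f 46 79 83
f 79 56 87
f 83 87 57
f 79 87 83
f 47 63 74
f 63 51 77
f 74 77 55
f 63 77 74
f 51 86 64
f 86 57 85
f 64 85 50
f 86 85 64
f 57 87 84
f 87 56 80
f 84 80 48
f 87 80 84
f 56 82 81
f 82 53 69
f 81 69 52
f 82 69 81
f 53 68 73
f 68 47 70
f 73 70 54
f 68 70 73
f 49 75 61
f 75 55 76
f 61 76 50
f 75 76 61
f 49 61 59
f 61 50 60
f 59 60 48
f 61 60 59
f 49 59 66
f 59 48 65
f 66 65 52
f 59 65 66
f 49 66 71
f 66 52 72
f 71 72 54
f 66 72 71
f 49 71 75
f 71 54 78
f 75 78 55
f 71 78 75
f 50 76 64
f 76 55 77
f 64 77 51
f 76 77 64
f 48 60 84
f 60 50 85
f 84 85 57
f 60 85 84
f 52 65 81
f 65 48 80
f 81 80 56
f 65 80 81
f 54 72 73
f 72 52 69
f 73 69 53
f 72 69 73
f 55 78 74
f 78 54 70
f 74 70 47
f 78 70 74
f 89 91 88
f 92 89 88
f 88 91 90
f 90 92 88
f 89 95 91
f 93 89 92
f 93 95 89
f 91 95 90
f 94 92 90
f 90 95 94
f 94 93 92
f 95 93 94



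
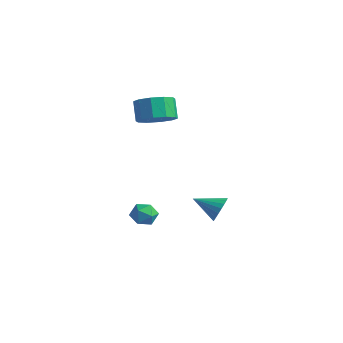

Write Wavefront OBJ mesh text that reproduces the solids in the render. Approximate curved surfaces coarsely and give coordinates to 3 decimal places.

v 0.352 -2.679 -0.944
v 0.715 -2.812 -0.447
v -0.532 -3.341 -0.476
v 0.593 -2.593 -0.369
v 0.43 -2.39 -0.39
v 0.253 -2.236 -0.507
v 0.093 -2.159 -0.7
v -0.022 -2.172 -0.935
v -0.072 -2.273 -1.172
v -0.049 -2.444 -1.369
v 0.044 -2.655 -1.493
v 0.19 -2.871 -1.522
v 0.364 -3.053 -1.451
v 0.536 -3.171 -1.292
v 0.676 -3.204 -1.074
v 0.761 -3.146 -0.832
v 0.774 -3.007 -0.611
v -3.077 -3.437 -2.554
v -2.613 -3.347 -2.136
v -3.267 -4.353 -2.144
v -2.803 -4.263 -1.726
v -3.331 -3.919 -1.69
v -3.213 -3.353 -1.943
v -2.667 -4.347 -2.337
v -2.549 -3.781 -2.59
v -2.359 -3.909 -2.002
v -2.77 -3.645 -1.603
v -3.11 -4.055 -2.677
v -3.521 -3.791 -2.278
v -3.515 -2.695 2.638
v -3.053 -3.259 3.075
v -3.543 -2.988 3.94
v -4.005 -2.425 3.502
v -2.796 -2.801 3.078
v -3.285 -2.53 3.943
v -2.813 -2.303 2.912
v -3.302 -2.032 3.777
v -3.099 -1.955 2.641
v -3.588 -1.684 3.506
v -3.543 -1.889 2.369
v -4.033 -1.619 3.234
v -3.977 -2.132 2.2
v -4.467 -1.861 3.065
v -4.235 -2.59 2.197
v -4.724 -2.319 3.062
v -4.218 -3.088 2.363
v -4.707 -2.817 3.228
v -3.932 -3.436 2.634
v -4.421 -3.165 3.499
v -3.487 -3.501 2.906
v -3.977 -3.231 3.771
f 2 1 4
f 2 4 3
f 4 1 5
f 4 5 3
f 5 1 6
f 5 6 3
f 6 1 7
f 6 7 3
f 7 1 8
f 7 8 3
f 8 1 9
f 8 9 3
f 9 1 10
f 9 10 3
f 10 1 11
f 10 11 3
f 11 1 12
f 11 12 3
f 12 1 13
f 12 13 3
f 13 1 14
f 13 14 3
f 14 1 15
f 14 15 3
f 15 1 16
f 15 16 3
f 16 1 17
f 16 17 3
f 17 1 2
f 17 2 3
f 18 29 23
f 18 23 19
f 18 19 25
f 18 25 28
f 18 28 29
f 19 23 27
f 23 29 22
f 29 28 20
f 28 25 24
f 25 19 26
f 21 27 22
f 21 22 20
f 21 20 24
f 21 24 26
f 21 26 27
f 22 27 23
f 20 22 29
f 24 20 28
f 26 24 25
f 27 26 19
f 31 30 34
f 31 34 32
f 32 34 35
f 32 35 33
f 34 30 36
f 34 36 35
f 35 36 37
f 35 37 33
f 36 30 38
f 36 38 37
f 37 38 39
f 37 39 33
f 38 30 40
f 38 40 39
f 39 40 41
f 39 41 33
f 40 30 42
f 40 42 41
f 41 42 43
f 41 43 33
f 42 30 44
f 42 44 43
f 43 44 45
f 43 45 33
f 44 30 46
f 44 46 45
f 45 46 47
f 45 47 33
f 46 30 48
f 46 48 47
f 47 48 49
f 47 49 33
f 48 30 50
f 48 50 49
f 49 50 51
f 49 51 33
f 50 30 31
f 50 31 51
f 51 31 32
f 51 32 33



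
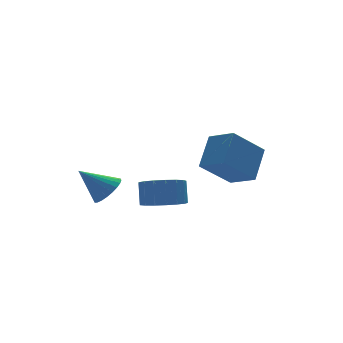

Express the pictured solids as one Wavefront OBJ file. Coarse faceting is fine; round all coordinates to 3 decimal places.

v -1.072 -0.793 -2.551
v -0.436 -0.461 -2.155
v -2.088 -0.187 -1.429
v -0.516 -0.224 -2.355
v -0.68 -0.074 -2.585
v -0.904 -0.034 -2.81
v -1.154 -0.109 -2.995
v -1.391 -0.288 -3.113
v -1.58 -0.545 -3.145
v -1.691 -0.839 -3.087
v -1.709 -1.126 -2.947
v -1.629 -1.363 -2.747
v -1.464 -1.513 -2.517
v -1.24 -1.553 -2.292
v -0.991 -1.478 -2.107
v -0.753 -1.298 -1.989
v -0.565 -1.042 -1.957
v -0.453 -0.748 -2.015
v 0.237 -3.177 -2.611
v 0.736 -2.489 -3.1
v 0.962 -1.956 -2.118
v 0.463 -2.643 -1.629
v 0.297 -2.323 -3.088
v 0.524 -1.79 -2.107
v -0.155 -2.352 -2.968
v 0.071 -1.819 -1.986
v -0.518 -2.571 -2.766
v -0.291 -2.037 -1.784
v -0.708 -2.928 -2.528
v -0.481 -2.395 -1.546
v -0.681 -3.342 -2.309
v -0.454 -2.809 -1.327
v -0.444 -3.718 -2.16
v -0.217 -3.185 -1.178
v -0.051 -3.97 -2.113
v 0.175 -3.437 -1.132
v 0.407 -4.041 -2.181
v 0.634 -3.507 -1.199
v 0.827 -3.913 -2.347
v 1.054 -3.38 -1.365
v 1.111 -3.617 -2.574
v 1.338 -3.084 -1.592
v 1.195 -3.22 -2.809
v 1.422 -2.686 -1.827
v 1.06 -2.813 -2.999
v 1.287 -2.279 -2.017
v 1.844 -3.232 -0.814
v 2.297 -4.423 -0.257
v 2.828 -2.329 0.317
v 3.281 -3.519 0.874
v 3.319 -3.261 -2.074
v 3.772 -4.451 -1.517
v 4.303 -2.357 -0.943
v 4.756 -3.548 -0.386
f 2 1 4
f 2 4 3
f 4 1 5
f 4 5 3
f 5 1 6
f 5 6 3
f 6 1 7
f 6 7 3
f 7 1 8
f 7 8 3
f 8 1 9
f 8 9 3
f 9 1 10
f 9 10 3
f 10 1 11
f 10 11 3
f 11 1 12
f 11 12 3
f 12 1 13
f 12 13 3
f 13 1 14
f 13 14 3
f 14 1 15
f 14 15 3
f 15 1 16
f 15 16 3
f 16 1 17
f 16 17 3
f 17 1 18
f 17 18 3
f 18 1 2
f 18 2 3
f 20 19 23
f 20 23 21
f 21 23 24
f 21 24 22
f 23 19 25
f 23 25 24
f 24 25 26
f 24 26 22
f 25 19 27
f 25 27 26
f 26 27 28
f 26 28 22
f 27 19 29
f 27 29 28
f 28 29 30
f 28 30 22
f 29 19 31
f 29 31 30
f 30 31 32
f 30 32 22
f 31 19 33
f 31 33 32
f 32 33 34
f 32 34 22
f 33 19 35
f 33 35 34
f 34 35 36
f 34 36 22
f 35 19 37
f 35 37 36
f 36 37 38
f 36 38 22
f 37 19 39
f 37 39 38
f 38 39 40
f 38 40 22
f 39 19 41
f 39 41 40
f 40 41 42
f 40 42 22
f 41 19 43
f 41 43 42
f 42 43 44
f 42 44 22
f 43 19 45
f 43 45 44
f 44 45 46
f 44 46 22
f 45 19 20
f 45 20 46
f 46 20 21
f 46 21 22
f 48 50 47
f 51 48 47
f 47 50 49
f 49 51 47
f 48 54 50
f 52 48 51
f 52 54 48
f 50 54 49
f 53 51 49
f 49 54 53
f 53 52 51
f 54 52 53



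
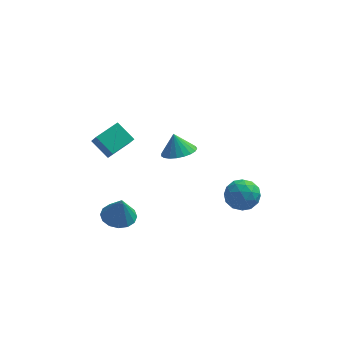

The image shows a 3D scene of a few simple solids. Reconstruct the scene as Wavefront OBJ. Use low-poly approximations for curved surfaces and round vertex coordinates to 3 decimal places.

v -4.059 -2.572 2.057
v -3.774 -3.12 2.857
v -4.944 -1.895 2.837
v -4.66 -2.443 3.636
v -2.98 -1.537 2.384
v -2.696 -2.085 3.183
v -3.866 -0.86 3.163
v -3.581 -1.408 3.963
v 2.172 -3.793 0.865
v 2.929 -3.111 0.834
v 2.931 -4.689 -0.294
v 3.688 -4.007 -0.325
v 3.566 -4.596 0.499
v 3.097 -4.042 1.215
v 2.763 -3.758 -0.675
v 2.294 -3.204 0.041
v 3.295 -3.089 -0.118
v 3.791 -3.607 0.607
v 2.069 -4.193 -0.067
v 2.565 -4.711 0.658
v 2.484 -3.373 0.951
v 3.376 -4.427 -0.411
v 3.304 -4.773 0.073
v 3.75 -4.372 0.055
v 2.582 -3.92 1.175
v 3.028 -3.519 1.157
v 3.402 -4.392 0.96
v 2.832 -4.281 -0.617
v 3.278 -3.88 -0.635
v 2.11 -3.428 0.485
v 2.556 -3.027 0.467
v 2.458 -3.408 -0.42
v 3.144 -2.96 0.373
v 3.59 -3.487 -0.308
v 3.046 -3.34 -0.514
v 2.771 -3.015 -0.093
v 3.436 -3.264 0.799
v 3.882 -3.791 0.118
v 3.81 -4.137 0.603
v 3.534 -3.811 1.024
v 3.651 -3.251 0.24
v 1.978 -4.009 0.422
v 2.424 -4.536 -0.259
v 2.326 -3.989 -0.484
v 2.05 -3.663 -0.063
v 2.27 -4.313 0.848
v 2.716 -4.84 0.167
v 3.089 -4.785 0.633
v 2.814 -4.46 1.054
v 2.209 -4.549 0.3
v -3.541 -3.092 -2.359
v -2.57 -3.041 -2.48
v -3.339 -3.328 -0.821
v -2.716 -2.564 -2.387
v -3.083 -2.228 -2.287
v -3.573 -2.124 -2.206
v -4.054 -2.279 -2.167
v -4.398 -2.652 -2.179
v -4.513 -3.142 -2.239
v -4.367 -3.619 -2.332
v -4 -3.955 -2.432
v -3.51 -4.059 -2.512
v -3.029 -3.904 -2.552
v -2.685 -3.532 -2.54
v -0.408 0.184 0.185
v 0.247 0.935 0.103
v -0.712 0.576 1.355
v -0.102 1.108 -0.045
v -0.503 1.12 -0.153
v -0.888 0.971 -0.203
v -1.19 0.686 -0.186
v -1.357 0.313 -0.104
v -1.359 -0.081 0.027
v -1.198 -0.43 0.186
v -0.9 -0.672 0.345
v -0.516 -0.767 0.476
v -0.115 -0.697 0.557
v 0.236 -0.475 0.574
v 0.476 -0.138 0.523
v 0.563 0.253 0.414
v 0.482 0.633 0.266
f 2 4 1
f 5 2 1
f 1 4 3
f 3 5 1
f 2 8 4
f 6 2 5
f 6 8 2
f 4 8 3
f 7 5 3
f 3 8 7
f 7 6 5
f 8 6 7
f 9 46 25
f 46 20 49
f 25 49 14
f 46 49 25
f 9 25 21
f 25 14 26
f 21 26 10
f 25 26 21
f 9 21 30
f 21 10 31
f 30 31 16
f 21 31 30
f 9 30 42
f 30 16 45
f 42 45 19
f 30 45 42
f 9 42 46
f 42 19 50
f 46 50 20
f 42 50 46
f 10 26 37
f 26 14 40
f 37 40 18
f 26 40 37
f 14 49 27
f 49 20 48
f 27 48 13
f 49 48 27
f 20 50 47
f 50 19 43
f 47 43 11
f 50 43 47
f 19 45 44
f 45 16 32
f 44 32 15
f 45 32 44
f 16 31 36
f 31 10 33
f 36 33 17
f 31 33 36
f 12 38 24
f 38 18 39
f 24 39 13
f 38 39 24
f 12 24 22
f 24 13 23
f 22 23 11
f 24 23 22
f 12 22 29
f 22 11 28
f 29 28 15
f 22 28 29
f 12 29 34
f 29 15 35
f 34 35 17
f 29 35 34
f 12 34 38
f 34 17 41
f 38 41 18
f 34 41 38
f 13 39 27
f 39 18 40
f 27 40 14
f 39 40 27
f 11 23 47
f 23 13 48
f 47 48 20
f 23 48 47
f 15 28 44
f 28 11 43
f 44 43 19
f 28 43 44
f 17 35 36
f 35 15 32
f 36 32 16
f 35 32 36
f 18 41 37
f 41 17 33
f 37 33 10
f 41 33 37
f 52 51 54
f 52 54 53
f 54 51 55
f 54 55 53
f 55 51 56
f 55 56 53
f 56 51 57
f 56 57 53
f 57 51 58
f 57 58 53
f 58 51 59
f 58 59 53
f 59 51 60
f 59 60 53
f 60 51 61
f 60 61 53
f 61 51 62
f 61 62 53
f 62 51 63
f 62 63 53
f 63 51 64
f 63 64 53
f 64 51 52
f 64 52 53
f 66 65 68
f 66 68 67
f 68 65 69
f 68 69 67
f 69 65 70
f 69 70 67
f 70 65 71
f 70 71 67
f 71 65 72
f 71 72 67
f 72 65 73
f 72 73 67
f 73 65 74
f 73 74 67
f 74 65 75
f 74 75 67
f 75 65 76
f 75 76 67
f 76 65 77
f 76 77 67
f 77 65 78
f 77 78 67
f 78 65 79
f 78 79 67
f 79 65 80
f 79 80 67
f 80 65 81
f 80 81 67
f 81 65 66
f 81 66 67



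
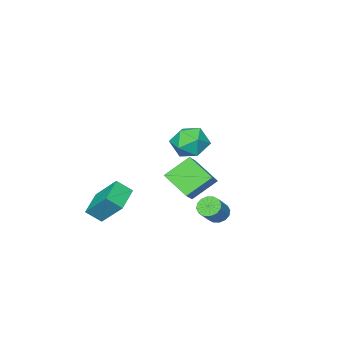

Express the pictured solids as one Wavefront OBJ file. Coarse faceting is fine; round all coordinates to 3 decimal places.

v 1.211 4.46 3.768
v 2.129 4.519 4.319
v 1.631 2.861 3.241
v 2.549 2.92 3.792
v 1.614 2.862 4.313
v 1.355 3.85 4.639
v 2.405 3.53 2.921
v 2.146 4.518 3.247
v 2.868 3.945 3.795
v 2.379 3.532 4.656
v 1.381 3.848 2.904
v 0.892 3.435 3.765
v 2.607 -1.365 -2.286
v 2.361 -0.021 -0.868
v 3.94 -0.607 -2.774
v 3.694 0.738 -1.355
v 3.186 -1.958 -1.625
v 2.94 -0.613 -0.206
v 4.519 -1.199 -2.112
v 4.273 0.145 -0.694
v -2.634 -1.058 -3.709
v -2.518 -2.686 -2.756
v -3.949 -0.486 -2.572
v -3.833 -2.114 -1.619
v -1.747 -0.546 -2.941
v -1.631 -2.174 -1.988
v -3.062 0.026 -1.804
v -2.946 -1.602 -0.851
v -0.236 3.458 -2.01
v 0.242 3.249 -2.414
v 1.154 3.553 -1.495
v 0.676 3.762 -1.09
v 0.204 3.581 -2.486
v 1.116 3.885 -1.567
v 0.048 3.88 -2.431
v 0.96 4.184 -1.511
v -0.184 4.066 -2.262
v 0.728 4.37 -1.342
v -0.43 4.089 -2.026
v 0.482 4.393 -1.106
v -0.624 3.943 -1.785
v 0.288 4.247 -0.866
v -0.714 3.667 -1.605
v 0.198 3.971 -0.686
v -0.676 3.335 -1.533
v 0.236 3.639 -0.614
v -0.52 3.036 -1.589
v 0.392 3.34 -0.669
v -0.288 2.85 -1.758
v 0.624 3.154 -0.838
v -0.042 2.827 -1.994
v 0.87 3.131 -1.074
v 0.152 2.973 -2.234
v 1.064 3.277 -1.315
f 1 12 6
f 1 6 2
f 1 2 8
f 1 8 11
f 1 11 12
f 2 6 10
f 6 12 5
f 12 11 3
f 11 8 7
f 8 2 9
f 4 10 5
f 4 5 3
f 4 3 7
f 4 7 9
f 4 9 10
f 5 10 6
f 3 5 12
f 7 3 11
f 9 7 8
f 10 9 2
f 14 16 13
f 17 14 13
f 13 16 15
f 15 17 13
f 14 20 16
f 18 14 17
f 18 20 14
f 16 20 15
f 19 17 15
f 15 20 19
f 19 18 17
f 20 18 19
f 22 24 21
f 25 22 21
f 21 24 23
f 23 25 21
f 22 28 24
f 26 22 25
f 26 28 22
f 24 28 23
f 27 25 23
f 23 28 27
f 27 26 25
f 28 26 27
f 30 29 33
f 30 33 31
f 31 33 34
f 31 34 32
f 33 29 35
f 33 35 34
f 34 35 36
f 34 36 32
f 35 29 37
f 35 37 36
f 36 37 38
f 36 38 32
f 37 29 39
f 37 39 38
f 38 39 40
f 38 40 32
f 39 29 41
f 39 41 40
f 40 41 42
f 40 42 32
f 41 29 43
f 41 43 42
f 42 43 44
f 42 44 32
f 43 29 45
f 43 45 44
f 44 45 46
f 44 46 32
f 45 29 47
f 45 47 46
f 46 47 48
f 46 48 32
f 47 29 49
f 47 49 48
f 48 49 50
f 48 50 32
f 49 29 51
f 49 51 50
f 50 51 52
f 50 52 32
f 51 29 53
f 51 53 52
f 52 53 54
f 52 54 32
f 53 29 30
f 53 30 54
f 54 30 31
f 54 31 32



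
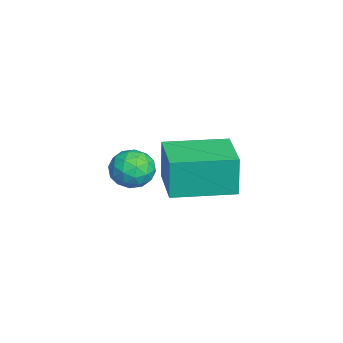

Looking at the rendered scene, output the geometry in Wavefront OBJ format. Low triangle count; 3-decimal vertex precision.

v 0.545 -0.81 2.58
v 0.872 -0.994 3.113
v -0.352 -1.166 3.007
v -0.025 -1.35 3.54
v -0.102 -0.717 3.408
v 0.451 -0.496 3.144
v 0.069 -1.664 2.976
v 0.622 -1.443 2.712
v 0.577 -1.522 3.358
v 0.472 -0.937 3.625
v 0.048 -1.223 2.495
v -0.057 -0.638 2.762
v 0.787 -0.87 2.809
v -0.267 -1.29 3.311
v -0.313 -0.917 3.233
v -0.12 -1.025 3.547
v 0.54 -0.578 2.827
v 0.732 -0.686 3.141
v 0.16 -0.523 3.314
v -0.212 -1.474 2.979
v -0.02 -1.582 3.293
v 0.64 -1.135 2.573
v 0.833 -1.243 2.887
v 0.36 -1.637 2.806
v 0.806 -1.289 3.266
v 0.279 -1.499 3.517
v 0.334 -1.683 3.185
v 0.66 -1.553 3.03
v 0.744 -0.945 3.423
v 0.217 -1.155 3.674
v 0.172 -0.782 3.597
v 0.497 -0.653 3.441
v 0.571 -1.255 3.567
v 0.303 -1.005 2.446
v -0.224 -1.215 2.697
v 0.023 -1.507 2.679
v 0.348 -1.378 2.523
v 0.241 -0.661 2.603
v -0.286 -0.871 2.854
v -0.14 -0.607 3.09
v 0.186 -0.477 2.935
v -0.051 -0.905 2.553
v -3.18 -0.432 0.643
v -3.262 -0.42 1.96
v -3.493 1.442 0.607
v -3.576 1.453 1.924
v -1.644 -0.173 0.736
v -1.727 -0.162 2.053
v -1.958 1.7 0.7
v -2.04 1.712 2.017
f 1 38 17
f 38 12 41
f 17 41 6
f 38 41 17
f 1 17 13
f 17 6 18
f 13 18 2
f 17 18 13
f 1 13 22
f 13 2 23
f 22 23 8
f 13 23 22
f 1 22 34
f 22 8 37
f 34 37 11
f 22 37 34
f 1 34 38
f 34 11 42
f 38 42 12
f 34 42 38
f 2 18 29
f 18 6 32
f 29 32 10
f 18 32 29
f 6 41 19
f 41 12 40
f 19 40 5
f 41 40 19
f 12 42 39
f 42 11 35
f 39 35 3
f 42 35 39
f 11 37 36
f 37 8 24
f 36 24 7
f 37 24 36
f 8 23 28
f 23 2 25
f 28 25 9
f 23 25 28
f 4 30 16
f 30 10 31
f 16 31 5
f 30 31 16
f 4 16 14
f 16 5 15
f 14 15 3
f 16 15 14
f 4 14 21
f 14 3 20
f 21 20 7
f 14 20 21
f 4 21 26
f 21 7 27
f 26 27 9
f 21 27 26
f 4 26 30
f 26 9 33
f 30 33 10
f 26 33 30
f 5 31 19
f 31 10 32
f 19 32 6
f 31 32 19
f 3 15 39
f 15 5 40
f 39 40 12
f 15 40 39
f 7 20 36
f 20 3 35
f 36 35 11
f 20 35 36
f 9 27 28
f 27 7 24
f 28 24 8
f 27 24 28
f 10 33 29
f 33 9 25
f 29 25 2
f 33 25 29
f 44 46 43
f 47 44 43
f 43 46 45
f 45 47 43
f 44 50 46
f 48 44 47
f 48 50 44
f 46 50 45
f 49 47 45
f 45 50 49
f 49 48 47
f 50 48 49



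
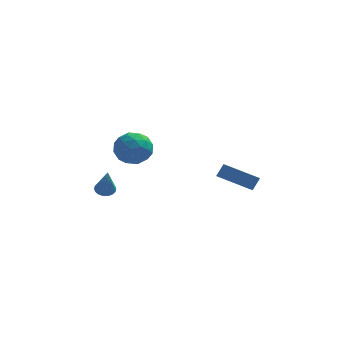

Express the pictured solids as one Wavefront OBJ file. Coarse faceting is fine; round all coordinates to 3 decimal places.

v -2.898 3.98 1.42
v -1.75 4.025 1.725
v -3.05 2.255 2.255
v -1.902 2.3 2.56
v -2.684 3.03 3.078
v -2.59 4.096 2.562
v -2.21 2.184 1.418
v -2.116 3.25 0.902
v -1.325 2.916 1.723
v -1.618 3.438 2.749
v -3.182 2.842 1.231
v -3.475 3.364 2.257
v -2.31 4.154 1.499
v -2.49 2.126 2.481
v -2.949 2.555 2.786
v -2.275 2.582 2.964
v -2.804 4.195 1.991
v -2.13 4.222 2.17
v -2.679 3.637 2.966
v -2.67 2.058 1.81
v -1.996 2.085 1.989
v -2.525 3.698 1.016
v -1.851 3.725 1.194
v -2.121 2.643 1.014
v -1.386 3.529 1.677
v -1.476 2.515 2.168
v -1.657 2.446 1.497
v -1.601 3.073 1.194
v -1.558 3.836 2.28
v -1.648 2.822 2.771
v -2.107 3.251 3.076
v -2.052 3.877 2.773
v -1.309 3.184 2.279
v -3.152 3.458 1.209
v -3.242 2.444 1.7
v -2.748 2.403 1.207
v -2.693 3.029 0.904
v -3.324 3.765 1.812
v -3.414 2.751 2.303
v -3.199 3.207 2.786
v -3.143 3.834 2.483
v -3.491 3.096 1.701
v 2.239 3.599 -0.33
v 2.216 2.404 0.319
v 2.616 3.983 0.391
v 2.593 2.788 1.04
v 4.227 3.132 -1.12
v 4.204 1.937 -0.471
v 4.604 3.516 -0.399
v 4.581 2.321 0.25
v -4.079 4.058 -1.808
v -3.781 3.58 -2.068
v -3.841 3.242 -0.032
v -3.598 3.732 -2.023
v -3.487 3.932 -1.945
v -3.467 4.152 -1.847
v -3.54 4.358 -1.743
v -3.695 4.518 -1.648
v -3.908 4.608 -1.578
v -4.148 4.615 -1.543
v -4.376 4.536 -1.549
v -4.56 4.385 -1.594
v -4.67 4.185 -1.671
v -4.69 3.965 -1.77
v -4.618 3.759 -1.874
v -4.463 3.599 -1.968
v -4.249 3.509 -2.038
v -4.01 3.502 -2.073
f 1 38 17
f 38 12 41
f 17 41 6
f 38 41 17
f 1 17 13
f 17 6 18
f 13 18 2
f 17 18 13
f 1 13 22
f 13 2 23
f 22 23 8
f 13 23 22
f 1 22 34
f 22 8 37
f 34 37 11
f 22 37 34
f 1 34 38
f 34 11 42
f 38 42 12
f 34 42 38
f 2 18 29
f 18 6 32
f 29 32 10
f 18 32 29
f 6 41 19
f 41 12 40
f 19 40 5
f 41 40 19
f 12 42 39
f 42 11 35
f 39 35 3
f 42 35 39
f 11 37 36
f 37 8 24
f 36 24 7
f 37 24 36
f 8 23 28
f 23 2 25
f 28 25 9
f 23 25 28
f 4 30 16
f 30 10 31
f 16 31 5
f 30 31 16
f 4 16 14
f 16 5 15
f 14 15 3
f 16 15 14
f 4 14 21
f 14 3 20
f 21 20 7
f 14 20 21
f 4 21 26
f 21 7 27
f 26 27 9
f 21 27 26
f 4 26 30
f 26 9 33
f 30 33 10
f 26 33 30
f 5 31 19
f 31 10 32
f 19 32 6
f 31 32 19
f 3 15 39
f 15 5 40
f 39 40 12
f 15 40 39
f 7 20 36
f 20 3 35
f 36 35 11
f 20 35 36
f 9 27 28
f 27 7 24
f 28 24 8
f 27 24 28
f 10 33 29
f 33 9 25
f 29 25 2
f 33 25 29
f 44 46 43
f 47 44 43
f 43 46 45
f 45 47 43
f 44 50 46
f 48 44 47
f 48 50 44
f 46 50 45
f 49 47 45
f 45 50 49
f 49 48 47
f 50 48 49
f 52 51 54
f 52 54 53
f 54 51 55
f 54 55 53
f 55 51 56
f 55 56 53
f 56 51 57
f 56 57 53
f 57 51 58
f 57 58 53
f 58 51 59
f 58 59 53
f 59 51 60
f 59 60 53
f 60 51 61
f 60 61 53
f 61 51 62
f 61 62 53
f 62 51 63
f 62 63 53
f 63 51 64
f 63 64 53
f 64 51 65
f 64 65 53
f 65 51 66
f 65 66 53
f 66 51 67
f 66 67 53
f 67 51 68
f 67 68 53
f 68 51 52
f 68 52 53



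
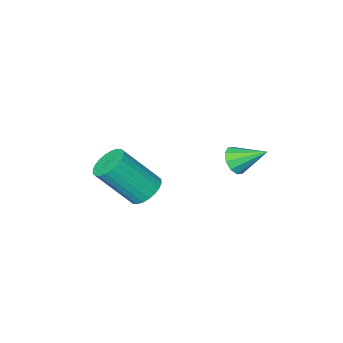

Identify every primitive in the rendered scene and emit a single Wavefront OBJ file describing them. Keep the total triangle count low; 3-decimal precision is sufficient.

v 3.119 0.653 -1.212
v 3.664 0.528 -1.666
v 4.745 -0.158 -0.182
v 4.201 -0.033 0.272
v 3.719 0.791 -1.585
v 4.801 0.105 -0.101
v 3.684 1.033 -1.448
v 4.765 0.347 0.036
v 3.562 1.217 -1.274
v 4.643 0.532 0.21
v 3.373 1.316 -1.091
v 4.454 0.63 0.393
v 3.145 1.313 -0.926
v 4.227 0.627 0.558
v 2.914 1.21 -0.805
v 3.995 0.524 0.679
v 2.714 1.022 -0.746
v 3.795 0.336 0.738
v 2.575 0.778 -0.758
v 3.656 0.092 0.726
v 2.519 0.515 -0.839
v 3.601 -0.171 0.645
v 2.555 0.273 -0.976
v 3.636 -0.413 0.508
v 2.677 0.088 -1.15
v 3.758 -0.597 0.334
v 2.866 -0.01 -1.333
v 3.947 -0.696 0.151
v 3.093 -0.007 -1.498
v 4.175 -0.693 -0.014
v 3.325 0.096 -1.619
v 4.406 -0.59 -0.135
v 3.525 0.284 -1.678
v 4.606 -0.402 -0.194
v -0.291 1.089 -0.728
v 0.178 1.493 -0.754
v -1.029 1.991 0.028
v -0.051 1.558 -1.054
v -0.371 1.443 -1.23
v -0.661 1.193 -1.214
v -0.809 0.903 -1.013
v -0.76 0.684 -0.703
v -0.531 0.619 -0.402
v -0.211 0.734 -0.226
v 0.079 0.984 -0.242
v 0.228 1.274 -0.443
f 2 1 5
f 2 5 3
f 3 5 6
f 3 6 4
f 5 1 7
f 5 7 6
f 6 7 8
f 6 8 4
f 7 1 9
f 7 9 8
f 8 9 10
f 8 10 4
f 9 1 11
f 9 11 10
f 10 11 12
f 10 12 4
f 11 1 13
f 11 13 12
f 12 13 14
f 12 14 4
f 13 1 15
f 13 15 14
f 14 15 16
f 14 16 4
f 15 1 17
f 15 17 16
f 16 17 18
f 16 18 4
f 17 1 19
f 17 19 18
f 18 19 20
f 18 20 4
f 19 1 21
f 19 21 20
f 20 21 22
f 20 22 4
f 21 1 23
f 21 23 22
f 22 23 24
f 22 24 4
f 23 1 25
f 23 25 24
f 24 25 26
f 24 26 4
f 25 1 27
f 25 27 26
f 26 27 28
f 26 28 4
f 27 1 29
f 27 29 28
f 28 29 30
f 28 30 4
f 29 1 31
f 29 31 30
f 30 31 32
f 30 32 4
f 31 1 33
f 31 33 32
f 32 33 34
f 32 34 4
f 33 1 2
f 33 2 34
f 34 2 3
f 34 3 4
f 36 35 38
f 36 38 37
f 38 35 39
f 38 39 37
f 39 35 40
f 39 40 37
f 40 35 41
f 40 41 37
f 41 35 42
f 41 42 37
f 42 35 43
f 42 43 37
f 43 35 44
f 43 44 37
f 44 35 45
f 44 45 37
f 45 35 46
f 45 46 37
f 46 35 36
f 46 36 37



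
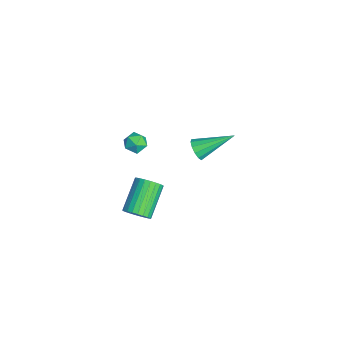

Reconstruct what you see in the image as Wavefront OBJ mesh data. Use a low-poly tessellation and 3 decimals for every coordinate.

v 4.42 -2.69 2.468
v 4.864 -2.683 3.022
v 3.524 -1.903 4.086
v 3.08 -1.91 3.532
v 4.916 -2.436 2.907
v 3.577 -1.656 3.971
v 4.893 -2.228 2.726
v 3.554 -1.448 3.79
v 4.798 -2.09 2.505
v 3.459 -1.311 3.569
v 4.646 -2.044 2.279
v 3.306 -1.264 3.343
v 4.458 -2.096 2.081
v 3.119 -1.316 3.145
v 4.265 -2.238 1.943
v 2.926 -1.458 3.007
v 4.096 -2.449 1.884
v 2.756 -1.67 2.948
v 3.976 -2.697 1.914
v 2.636 -1.917 2.978
v 3.923 -2.944 2.029
v 2.584 -2.164 3.093
v 3.946 -3.152 2.21
v 2.607 -2.372 3.274
v 4.041 -3.289 2.431
v 2.702 -2.51 3.495
v 4.194 -3.336 2.657
v 2.854 -2.556 3.721
v 4.381 -3.284 2.855
v 3.042 -2.504 3.919
v 4.574 -3.142 2.993
v 3.235 -2.362 4.057
v 4.744 -2.93 3.052
v 3.404 -2.151 4.116
v -3.239 -1.876 0.115
v -2.667 -1.527 -0.064
v -2.713 -2.273 1.024
v -2.141 -1.924 0.845
v -2.705 -1.58 1.057
v -3.03 -1.335 0.495
v -2.35 -2.465 0.465
v -2.675 -2.22 -0.097
v -2.117 -1.891 0.152
v -2.337 -1.344 0.518
v -3.043 -2.456 0.442
v -3.263 -1.909 0.808
v -0.09 0.841 2.292
v 0.197 1.104 1.772
v -0.03 2.699 3.268
v -0.163 1.143 1.721
v -0.501 1.085 1.852
v -0.708 0.95 2.122
v -0.719 0.781 2.446
v -0.531 0.63 2.722
v -0.203 0.546 2.861
v 0.161 0.556 2.82
v 0.445 0.656 2.611
v 0.559 0.815 2.301
v 0.467 0.982 1.989
f 2 1 5
f 2 5 3
f 3 5 6
f 3 6 4
f 5 1 7
f 5 7 6
f 6 7 8
f 6 8 4
f 7 1 9
f 7 9 8
f 8 9 10
f 8 10 4
f 9 1 11
f 9 11 10
f 10 11 12
f 10 12 4
f 11 1 13
f 11 13 12
f 12 13 14
f 12 14 4
f 13 1 15
f 13 15 14
f 14 15 16
f 14 16 4
f 15 1 17
f 15 17 16
f 16 17 18
f 16 18 4
f 17 1 19
f 17 19 18
f 18 19 20
f 18 20 4
f 19 1 21
f 19 21 20
f 20 21 22
f 20 22 4
f 21 1 23
f 21 23 22
f 22 23 24
f 22 24 4
f 23 1 25
f 23 25 24
f 24 25 26
f 24 26 4
f 25 1 27
f 25 27 26
f 26 27 28
f 26 28 4
f 27 1 29
f 27 29 28
f 28 29 30
f 28 30 4
f 29 1 31
f 29 31 30
f 30 31 32
f 30 32 4
f 31 1 33
f 31 33 32
f 32 33 34
f 32 34 4
f 33 1 2
f 33 2 34
f 34 2 3
f 34 3 4
f 35 46 40
f 35 40 36
f 35 36 42
f 35 42 45
f 35 45 46
f 36 40 44
f 40 46 39
f 46 45 37
f 45 42 41
f 42 36 43
f 38 44 39
f 38 39 37
f 38 37 41
f 38 41 43
f 38 43 44
f 39 44 40
f 37 39 46
f 41 37 45
f 43 41 42
f 44 43 36
f 48 47 50
f 48 50 49
f 50 47 51
f 50 51 49
f 51 47 52
f 51 52 49
f 52 47 53
f 52 53 49
f 53 47 54
f 53 54 49
f 54 47 55
f 54 55 49
f 55 47 56
f 55 56 49
f 56 47 57
f 56 57 49
f 57 47 58
f 57 58 49
f 58 47 59
f 58 59 49
f 59 47 48
f 59 48 49

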